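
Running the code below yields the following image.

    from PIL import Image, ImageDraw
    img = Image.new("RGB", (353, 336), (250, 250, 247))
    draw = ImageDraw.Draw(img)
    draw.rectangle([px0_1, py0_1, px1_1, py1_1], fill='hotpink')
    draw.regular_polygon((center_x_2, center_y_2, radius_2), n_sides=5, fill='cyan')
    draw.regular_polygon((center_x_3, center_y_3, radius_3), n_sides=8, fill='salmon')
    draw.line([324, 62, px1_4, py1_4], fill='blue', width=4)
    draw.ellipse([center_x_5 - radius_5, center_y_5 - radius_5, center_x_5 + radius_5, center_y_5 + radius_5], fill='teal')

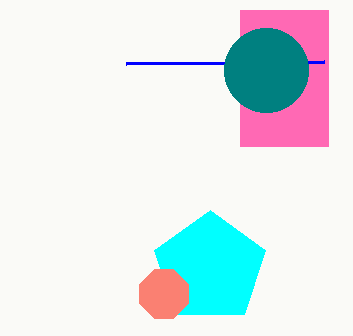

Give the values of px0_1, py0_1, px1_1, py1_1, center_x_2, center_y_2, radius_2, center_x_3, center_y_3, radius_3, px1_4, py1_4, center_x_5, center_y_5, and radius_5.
px0_1 = 240; py0_1 = 10; px1_1 = 328; py1_1 = 146; center_x_2 = 210; center_y_2 = 268; radius_2 = 58; center_x_3 = 164; center_y_3 = 294; radius_3 = 26; px1_4 = 126; py1_4 = 64; center_x_5 = 266; center_y_5 = 70; radius_5 = 42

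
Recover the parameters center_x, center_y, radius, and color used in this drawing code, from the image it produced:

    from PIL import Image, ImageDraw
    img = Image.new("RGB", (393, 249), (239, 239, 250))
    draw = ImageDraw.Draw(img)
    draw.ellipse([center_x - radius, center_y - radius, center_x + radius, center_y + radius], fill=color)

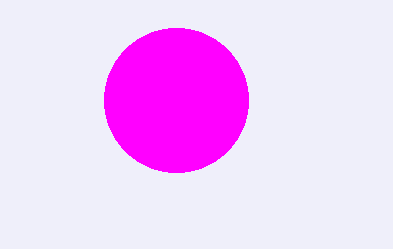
center_x = 176
center_y = 100
radius = 72
color = 'magenta'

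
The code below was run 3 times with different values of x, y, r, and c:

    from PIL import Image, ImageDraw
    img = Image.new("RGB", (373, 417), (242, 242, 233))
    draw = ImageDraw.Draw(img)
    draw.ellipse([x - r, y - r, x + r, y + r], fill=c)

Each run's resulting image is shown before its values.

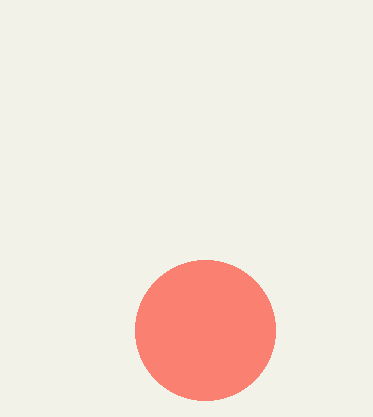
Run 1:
x = 205
y = 330
r = 70
c = 'salmon'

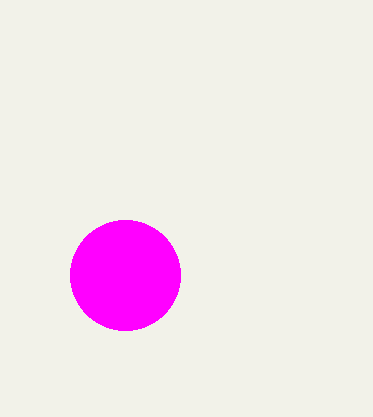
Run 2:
x = 125, y = 275, r = 55, c = 'magenta'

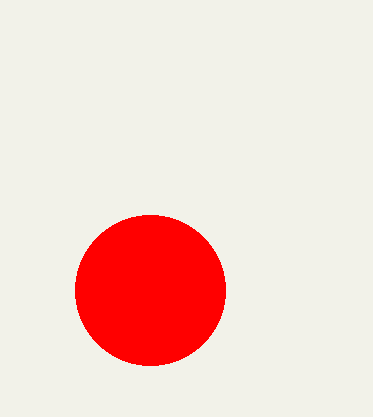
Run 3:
x = 150; y = 290; r = 75; c = 'red'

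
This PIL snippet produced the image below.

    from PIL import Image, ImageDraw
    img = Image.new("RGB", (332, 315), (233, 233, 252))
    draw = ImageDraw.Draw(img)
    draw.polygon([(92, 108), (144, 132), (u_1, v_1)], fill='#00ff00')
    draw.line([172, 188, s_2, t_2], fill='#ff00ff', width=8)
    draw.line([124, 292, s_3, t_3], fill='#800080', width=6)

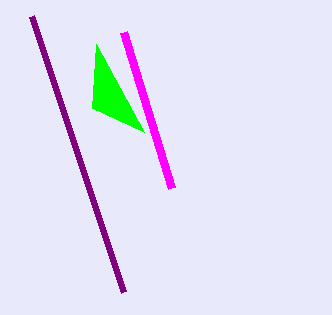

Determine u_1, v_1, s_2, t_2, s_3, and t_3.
u_1 = 96
v_1 = 44
s_2 = 124
t_2 = 32
s_3 = 32
t_3 = 16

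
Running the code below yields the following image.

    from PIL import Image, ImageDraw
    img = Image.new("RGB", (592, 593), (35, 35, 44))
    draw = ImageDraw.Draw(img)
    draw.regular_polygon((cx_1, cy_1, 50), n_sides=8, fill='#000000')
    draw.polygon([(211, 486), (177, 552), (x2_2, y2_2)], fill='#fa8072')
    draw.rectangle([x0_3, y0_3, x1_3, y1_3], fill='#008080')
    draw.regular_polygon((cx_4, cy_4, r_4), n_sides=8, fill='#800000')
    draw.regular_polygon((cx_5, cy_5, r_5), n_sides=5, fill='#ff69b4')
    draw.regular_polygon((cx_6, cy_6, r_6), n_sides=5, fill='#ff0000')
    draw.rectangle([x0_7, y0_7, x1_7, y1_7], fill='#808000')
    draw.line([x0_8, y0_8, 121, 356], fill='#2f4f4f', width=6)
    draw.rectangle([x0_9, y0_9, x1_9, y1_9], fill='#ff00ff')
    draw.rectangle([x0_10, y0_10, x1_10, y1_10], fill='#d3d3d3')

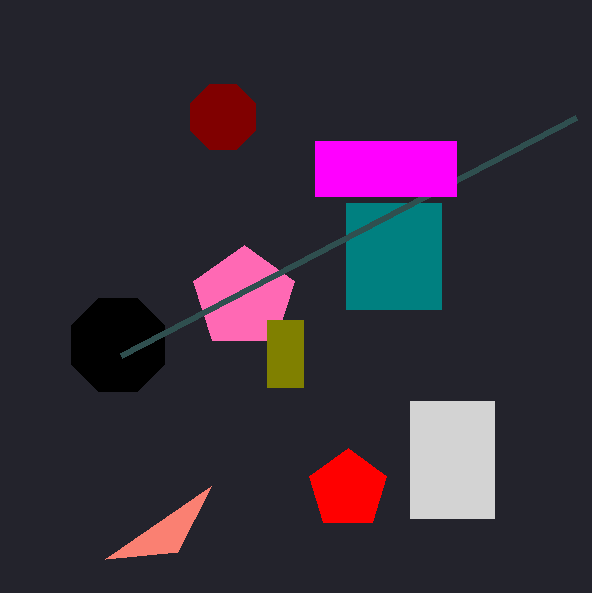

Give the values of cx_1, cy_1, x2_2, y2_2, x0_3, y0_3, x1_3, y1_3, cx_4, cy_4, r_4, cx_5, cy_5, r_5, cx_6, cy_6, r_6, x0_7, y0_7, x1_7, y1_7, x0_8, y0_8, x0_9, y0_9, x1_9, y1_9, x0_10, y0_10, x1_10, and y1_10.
cx_1 = 118; cy_1 = 345; x2_2 = 105; y2_2 = 559; x0_3 = 346; y0_3 = 203; x1_3 = 441; y1_3 = 309; cx_4 = 223; cy_4 = 117; r_4 = 35; cx_5 = 244; cy_5 = 298; r_5 = 53; cx_6 = 348; cy_6 = 489; r_6 = 41; x0_7 = 267; y0_7 = 320; x1_7 = 303; y1_7 = 387; x0_8 = 576; y0_8 = 118; x0_9 = 315; y0_9 = 141; x1_9 = 456; y1_9 = 196; x0_10 = 410; y0_10 = 401; x1_10 = 494; y1_10 = 518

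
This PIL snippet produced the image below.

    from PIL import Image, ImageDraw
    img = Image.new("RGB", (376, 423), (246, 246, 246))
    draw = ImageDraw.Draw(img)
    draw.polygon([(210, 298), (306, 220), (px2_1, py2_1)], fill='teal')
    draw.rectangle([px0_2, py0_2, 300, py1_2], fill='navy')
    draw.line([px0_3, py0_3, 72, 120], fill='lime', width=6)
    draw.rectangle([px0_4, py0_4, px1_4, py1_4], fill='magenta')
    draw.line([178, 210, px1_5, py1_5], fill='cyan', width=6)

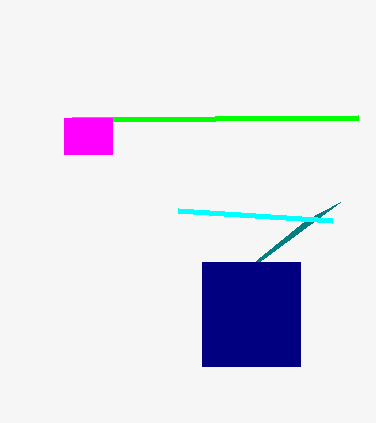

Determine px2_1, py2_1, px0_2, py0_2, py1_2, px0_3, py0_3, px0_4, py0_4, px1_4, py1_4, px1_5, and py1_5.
px2_1 = 340
py2_1 = 202
px0_2 = 202
py0_2 = 262
py1_2 = 366
px0_3 = 358
py0_3 = 118
px0_4 = 64
py0_4 = 118
px1_4 = 112
py1_4 = 154
px1_5 = 332
py1_5 = 220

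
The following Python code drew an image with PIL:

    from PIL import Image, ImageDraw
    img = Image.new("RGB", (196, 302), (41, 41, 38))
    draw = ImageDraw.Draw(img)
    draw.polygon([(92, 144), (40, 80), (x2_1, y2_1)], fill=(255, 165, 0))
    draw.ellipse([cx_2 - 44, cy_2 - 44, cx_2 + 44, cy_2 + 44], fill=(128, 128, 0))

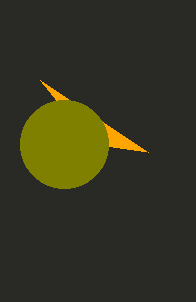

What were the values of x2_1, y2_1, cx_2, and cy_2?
x2_1 = 148; y2_1 = 152; cx_2 = 64; cy_2 = 144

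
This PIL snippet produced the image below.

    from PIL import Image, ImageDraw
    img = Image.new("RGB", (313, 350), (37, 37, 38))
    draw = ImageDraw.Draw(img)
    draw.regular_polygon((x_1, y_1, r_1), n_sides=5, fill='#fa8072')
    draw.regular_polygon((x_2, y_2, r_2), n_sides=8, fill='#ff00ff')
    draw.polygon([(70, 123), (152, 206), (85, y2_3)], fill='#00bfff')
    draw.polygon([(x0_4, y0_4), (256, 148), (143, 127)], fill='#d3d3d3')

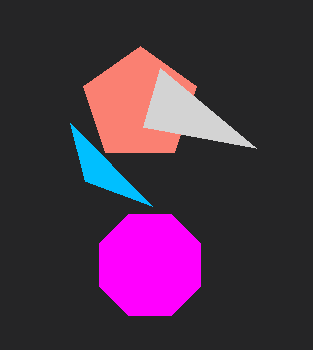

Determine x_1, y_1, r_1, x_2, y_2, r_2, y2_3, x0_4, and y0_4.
x_1 = 140, y_1 = 105, r_1 = 59, x_2 = 150, y_2 = 265, r_2 = 55, y2_3 = 181, x0_4 = 160, y0_4 = 68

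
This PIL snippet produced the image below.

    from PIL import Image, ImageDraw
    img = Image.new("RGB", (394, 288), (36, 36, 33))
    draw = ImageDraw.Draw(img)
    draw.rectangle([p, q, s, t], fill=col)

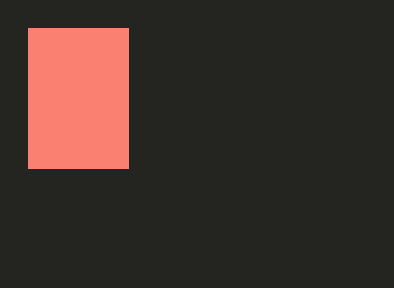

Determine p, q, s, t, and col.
p = 28
q = 28
s = 128
t = 168
col = 'salmon'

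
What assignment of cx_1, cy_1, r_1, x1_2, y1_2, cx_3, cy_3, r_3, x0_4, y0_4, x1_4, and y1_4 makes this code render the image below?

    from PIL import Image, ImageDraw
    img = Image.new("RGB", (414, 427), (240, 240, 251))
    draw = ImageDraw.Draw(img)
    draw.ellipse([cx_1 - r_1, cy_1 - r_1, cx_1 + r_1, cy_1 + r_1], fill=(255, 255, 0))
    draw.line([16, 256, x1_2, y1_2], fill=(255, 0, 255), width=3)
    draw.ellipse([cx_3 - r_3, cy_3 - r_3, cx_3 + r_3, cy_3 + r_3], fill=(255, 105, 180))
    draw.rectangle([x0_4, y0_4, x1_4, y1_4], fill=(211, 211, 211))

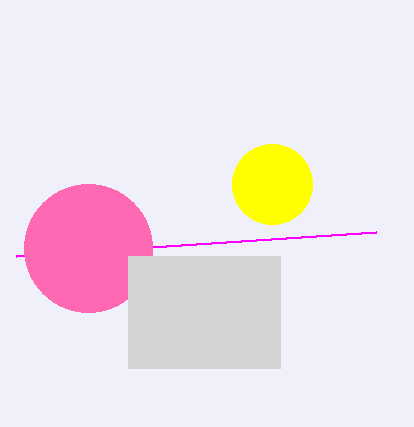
cx_1 = 272
cy_1 = 184
r_1 = 40
x1_2 = 376
y1_2 = 232
cx_3 = 88
cy_3 = 248
r_3 = 64
x0_4 = 128
y0_4 = 256
x1_4 = 280
y1_4 = 368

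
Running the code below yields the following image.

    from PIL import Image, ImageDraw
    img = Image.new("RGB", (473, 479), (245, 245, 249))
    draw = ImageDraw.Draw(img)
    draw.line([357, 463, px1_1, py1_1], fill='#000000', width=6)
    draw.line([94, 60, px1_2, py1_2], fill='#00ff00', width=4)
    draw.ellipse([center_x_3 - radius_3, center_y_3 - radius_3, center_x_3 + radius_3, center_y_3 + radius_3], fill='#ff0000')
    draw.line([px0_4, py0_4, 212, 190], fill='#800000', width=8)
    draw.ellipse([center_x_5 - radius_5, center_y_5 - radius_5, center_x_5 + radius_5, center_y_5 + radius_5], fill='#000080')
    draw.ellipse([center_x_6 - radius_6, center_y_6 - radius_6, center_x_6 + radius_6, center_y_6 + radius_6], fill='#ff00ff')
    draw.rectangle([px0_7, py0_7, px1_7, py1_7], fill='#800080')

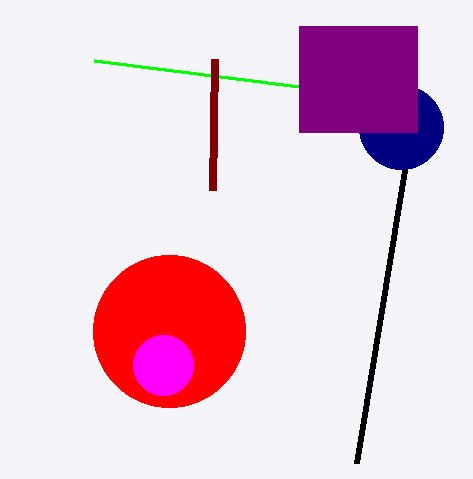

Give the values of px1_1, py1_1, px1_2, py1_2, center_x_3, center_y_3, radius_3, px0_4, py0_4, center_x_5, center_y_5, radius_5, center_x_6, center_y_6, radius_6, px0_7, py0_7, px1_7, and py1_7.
px1_1 = 405; py1_1 = 170; px1_2 = 299; py1_2 = 86; center_x_3 = 169; center_y_3 = 331; radius_3 = 76; px0_4 = 214; py0_4 = 59; center_x_5 = 401; center_y_5 = 127; radius_5 = 42; center_x_6 = 163; center_y_6 = 365; radius_6 = 30; px0_7 = 299; py0_7 = 26; px1_7 = 417; py1_7 = 132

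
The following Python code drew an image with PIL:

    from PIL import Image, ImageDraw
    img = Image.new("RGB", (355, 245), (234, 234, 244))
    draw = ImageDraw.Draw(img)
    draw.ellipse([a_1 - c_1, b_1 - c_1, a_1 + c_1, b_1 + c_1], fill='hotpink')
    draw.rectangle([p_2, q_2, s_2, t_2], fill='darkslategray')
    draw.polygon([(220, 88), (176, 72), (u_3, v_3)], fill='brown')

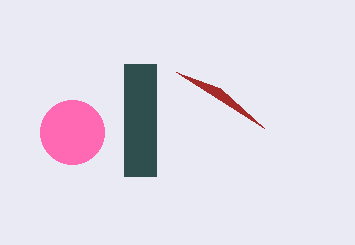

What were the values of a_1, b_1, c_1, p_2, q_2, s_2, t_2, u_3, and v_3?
a_1 = 72, b_1 = 132, c_1 = 32, p_2 = 124, q_2 = 64, s_2 = 156, t_2 = 176, u_3 = 264, v_3 = 128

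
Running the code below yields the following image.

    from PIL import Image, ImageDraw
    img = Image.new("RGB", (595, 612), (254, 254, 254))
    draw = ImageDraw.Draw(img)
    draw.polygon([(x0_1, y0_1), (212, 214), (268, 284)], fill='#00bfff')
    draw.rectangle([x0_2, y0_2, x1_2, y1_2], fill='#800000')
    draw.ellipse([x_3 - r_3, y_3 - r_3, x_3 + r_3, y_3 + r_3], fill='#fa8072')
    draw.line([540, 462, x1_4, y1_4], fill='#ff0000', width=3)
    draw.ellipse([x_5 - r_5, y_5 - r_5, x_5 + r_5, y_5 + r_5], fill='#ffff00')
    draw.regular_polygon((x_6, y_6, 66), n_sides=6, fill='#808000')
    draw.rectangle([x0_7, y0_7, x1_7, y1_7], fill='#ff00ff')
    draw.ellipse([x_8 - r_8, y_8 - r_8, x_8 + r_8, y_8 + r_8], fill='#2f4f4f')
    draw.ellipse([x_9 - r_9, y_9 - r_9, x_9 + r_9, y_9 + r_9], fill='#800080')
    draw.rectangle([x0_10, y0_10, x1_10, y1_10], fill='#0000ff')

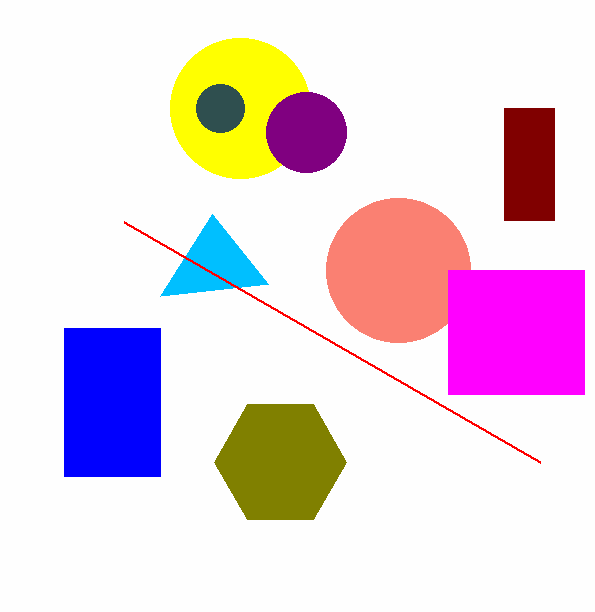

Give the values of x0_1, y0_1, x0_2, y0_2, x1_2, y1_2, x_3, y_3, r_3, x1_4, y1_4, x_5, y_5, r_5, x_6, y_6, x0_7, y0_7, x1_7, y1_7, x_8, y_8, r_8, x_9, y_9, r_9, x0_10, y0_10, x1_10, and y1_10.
x0_1 = 160
y0_1 = 296
x0_2 = 504
y0_2 = 108
x1_2 = 554
y1_2 = 220
x_3 = 398
y_3 = 270
r_3 = 72
x1_4 = 124
y1_4 = 222
x_5 = 240
y_5 = 108
r_5 = 70
x_6 = 280
y_6 = 462
x0_7 = 448
y0_7 = 270
x1_7 = 584
y1_7 = 394
x_8 = 220
y_8 = 108
r_8 = 24
x_9 = 306
y_9 = 132
r_9 = 40
x0_10 = 64
y0_10 = 328
x1_10 = 160
y1_10 = 476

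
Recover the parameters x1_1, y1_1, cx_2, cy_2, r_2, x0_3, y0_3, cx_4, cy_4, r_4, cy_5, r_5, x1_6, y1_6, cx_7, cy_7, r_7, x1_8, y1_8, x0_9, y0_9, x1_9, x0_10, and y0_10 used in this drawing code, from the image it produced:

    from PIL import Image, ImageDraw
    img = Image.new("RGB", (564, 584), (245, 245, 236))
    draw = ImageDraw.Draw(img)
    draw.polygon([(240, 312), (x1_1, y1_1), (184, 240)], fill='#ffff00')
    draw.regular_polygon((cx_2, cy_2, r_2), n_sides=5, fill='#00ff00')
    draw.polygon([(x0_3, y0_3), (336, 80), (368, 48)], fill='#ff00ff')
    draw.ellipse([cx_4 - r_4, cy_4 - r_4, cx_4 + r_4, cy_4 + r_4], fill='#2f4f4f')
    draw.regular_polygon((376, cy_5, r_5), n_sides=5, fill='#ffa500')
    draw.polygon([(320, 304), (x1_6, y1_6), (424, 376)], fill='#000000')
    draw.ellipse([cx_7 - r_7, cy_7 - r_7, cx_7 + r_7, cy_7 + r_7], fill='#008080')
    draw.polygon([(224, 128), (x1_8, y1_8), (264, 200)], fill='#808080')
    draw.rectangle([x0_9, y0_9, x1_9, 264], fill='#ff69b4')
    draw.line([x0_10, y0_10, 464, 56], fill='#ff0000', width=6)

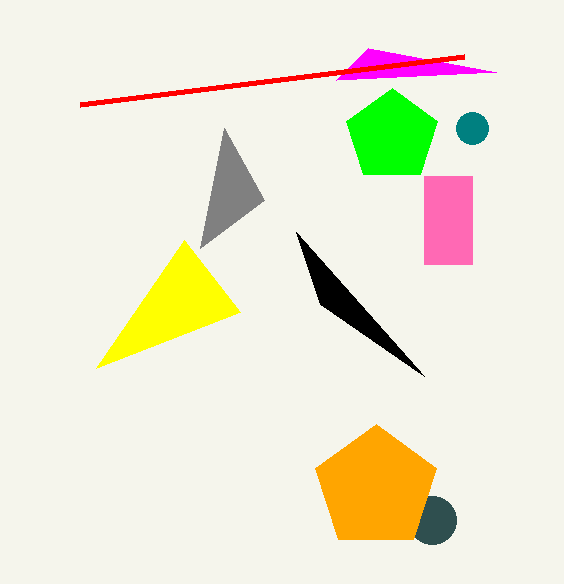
x1_1 = 96, y1_1 = 368, cx_2 = 392, cy_2 = 136, r_2 = 48, x0_3 = 496, y0_3 = 72, cx_4 = 432, cy_4 = 520, r_4 = 24, cy_5 = 488, r_5 = 64, x1_6 = 296, y1_6 = 232, cx_7 = 472, cy_7 = 128, r_7 = 16, x1_8 = 200, y1_8 = 248, x0_9 = 424, y0_9 = 176, x1_9 = 472, x0_10 = 80, y0_10 = 104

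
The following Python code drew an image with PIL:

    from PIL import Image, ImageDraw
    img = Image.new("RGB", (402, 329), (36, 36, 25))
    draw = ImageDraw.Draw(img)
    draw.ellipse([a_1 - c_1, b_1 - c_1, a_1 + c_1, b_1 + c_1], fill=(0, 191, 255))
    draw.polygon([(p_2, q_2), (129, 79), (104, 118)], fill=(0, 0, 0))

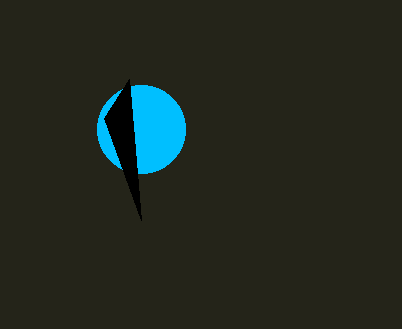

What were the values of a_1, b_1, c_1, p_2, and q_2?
a_1 = 141
b_1 = 129
c_1 = 44
p_2 = 141
q_2 = 220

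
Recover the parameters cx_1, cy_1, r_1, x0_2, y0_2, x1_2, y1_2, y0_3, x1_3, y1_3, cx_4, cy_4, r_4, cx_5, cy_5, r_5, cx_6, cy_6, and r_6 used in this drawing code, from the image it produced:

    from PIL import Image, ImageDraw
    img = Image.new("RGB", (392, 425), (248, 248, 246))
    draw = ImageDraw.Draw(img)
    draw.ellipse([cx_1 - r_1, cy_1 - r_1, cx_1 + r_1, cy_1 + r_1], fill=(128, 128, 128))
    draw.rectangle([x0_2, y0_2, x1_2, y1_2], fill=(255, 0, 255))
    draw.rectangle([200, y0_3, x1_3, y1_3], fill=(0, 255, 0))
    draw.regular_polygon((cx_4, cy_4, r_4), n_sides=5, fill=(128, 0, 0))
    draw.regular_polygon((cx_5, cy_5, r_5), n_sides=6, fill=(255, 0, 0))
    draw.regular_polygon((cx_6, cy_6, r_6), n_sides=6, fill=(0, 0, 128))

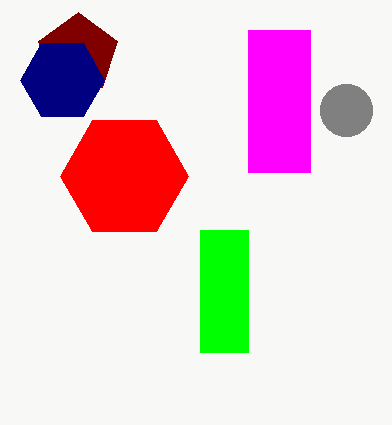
cx_1 = 346, cy_1 = 110, r_1 = 26, x0_2 = 248, y0_2 = 30, x1_2 = 310, y1_2 = 172, y0_3 = 230, x1_3 = 248, y1_3 = 352, cx_4 = 78, cy_4 = 54, r_4 = 42, cx_5 = 124, cy_5 = 176, r_5 = 64, cx_6 = 62, cy_6 = 80, r_6 = 42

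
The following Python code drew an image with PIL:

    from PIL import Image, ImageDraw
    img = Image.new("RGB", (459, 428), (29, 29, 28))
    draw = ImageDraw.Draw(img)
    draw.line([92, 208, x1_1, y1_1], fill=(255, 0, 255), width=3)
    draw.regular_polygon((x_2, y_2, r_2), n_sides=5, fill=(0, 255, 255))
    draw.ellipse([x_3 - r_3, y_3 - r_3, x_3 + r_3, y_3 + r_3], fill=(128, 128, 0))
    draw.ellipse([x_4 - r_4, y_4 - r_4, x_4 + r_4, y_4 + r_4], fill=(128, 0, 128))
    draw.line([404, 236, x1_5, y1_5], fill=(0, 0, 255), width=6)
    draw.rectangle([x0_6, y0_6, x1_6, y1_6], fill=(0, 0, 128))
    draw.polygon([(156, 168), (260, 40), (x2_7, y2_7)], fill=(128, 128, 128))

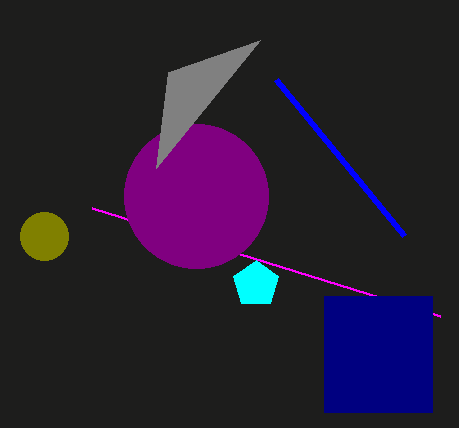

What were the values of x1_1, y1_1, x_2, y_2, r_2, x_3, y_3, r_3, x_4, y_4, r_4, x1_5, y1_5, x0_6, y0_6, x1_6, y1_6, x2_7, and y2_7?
x1_1 = 440, y1_1 = 316, x_2 = 256, y_2 = 284, r_2 = 24, x_3 = 44, y_3 = 236, r_3 = 24, x_4 = 196, y_4 = 196, r_4 = 72, x1_5 = 276, y1_5 = 80, x0_6 = 324, y0_6 = 296, x1_6 = 432, y1_6 = 412, x2_7 = 168, y2_7 = 72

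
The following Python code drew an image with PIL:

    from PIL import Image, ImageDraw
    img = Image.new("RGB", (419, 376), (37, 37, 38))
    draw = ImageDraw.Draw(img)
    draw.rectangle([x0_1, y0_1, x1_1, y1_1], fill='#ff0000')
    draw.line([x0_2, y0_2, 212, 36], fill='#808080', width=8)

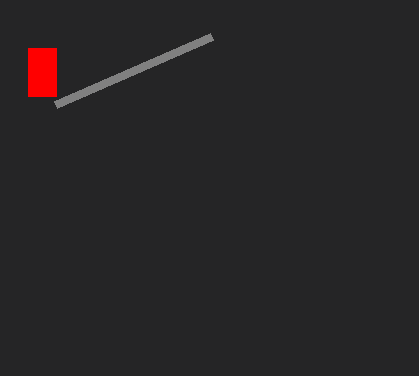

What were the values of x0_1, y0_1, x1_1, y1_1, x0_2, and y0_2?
x0_1 = 28, y0_1 = 48, x1_1 = 56, y1_1 = 96, x0_2 = 56, y0_2 = 104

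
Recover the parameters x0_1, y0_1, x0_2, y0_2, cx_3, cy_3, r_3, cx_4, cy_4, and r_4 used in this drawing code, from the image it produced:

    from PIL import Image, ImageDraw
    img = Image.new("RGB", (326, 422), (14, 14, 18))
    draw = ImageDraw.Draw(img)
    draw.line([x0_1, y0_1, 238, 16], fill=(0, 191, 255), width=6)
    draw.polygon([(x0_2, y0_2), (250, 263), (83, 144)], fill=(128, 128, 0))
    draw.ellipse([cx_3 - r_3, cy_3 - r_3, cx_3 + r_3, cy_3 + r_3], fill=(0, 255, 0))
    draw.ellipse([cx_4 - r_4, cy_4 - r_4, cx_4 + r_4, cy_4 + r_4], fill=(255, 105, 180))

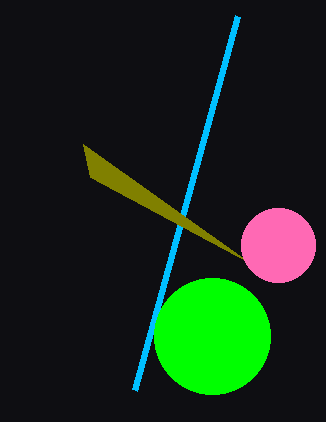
x0_1 = 135, y0_1 = 390, x0_2 = 90, y0_2 = 177, cx_3 = 212, cy_3 = 336, r_3 = 58, cx_4 = 278, cy_4 = 245, r_4 = 37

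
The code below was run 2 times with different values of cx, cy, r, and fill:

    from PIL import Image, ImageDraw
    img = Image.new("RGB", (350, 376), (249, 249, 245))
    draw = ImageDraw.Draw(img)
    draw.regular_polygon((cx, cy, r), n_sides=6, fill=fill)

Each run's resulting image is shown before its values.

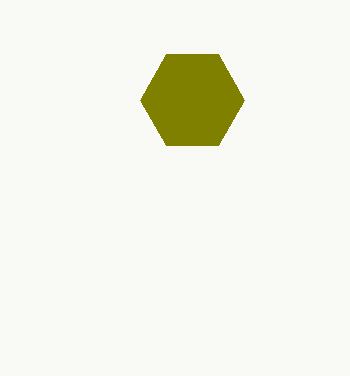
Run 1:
cx = 192
cy = 100
r = 52
fill = 'olive'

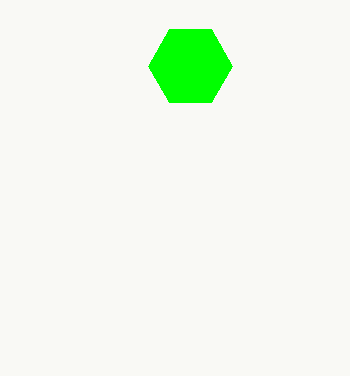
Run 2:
cx = 190; cy = 66; r = 42; fill = 'lime'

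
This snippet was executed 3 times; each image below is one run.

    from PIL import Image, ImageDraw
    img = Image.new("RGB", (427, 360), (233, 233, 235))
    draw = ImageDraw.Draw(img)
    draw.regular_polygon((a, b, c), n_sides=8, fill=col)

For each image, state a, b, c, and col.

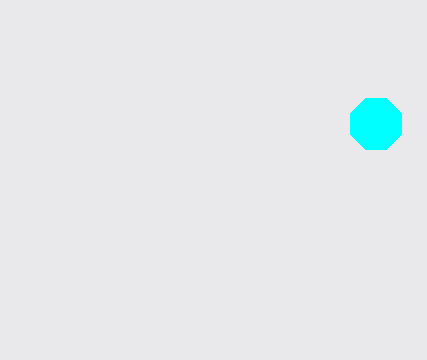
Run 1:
a = 376, b = 124, c = 28, col = 'cyan'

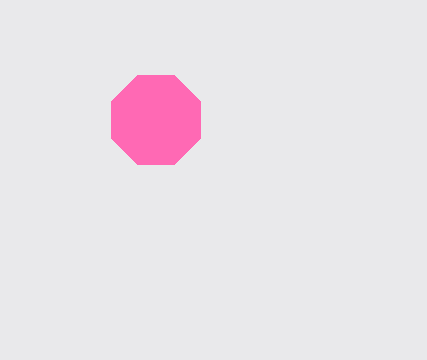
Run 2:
a = 156; b = 120; c = 48; col = 'hotpink'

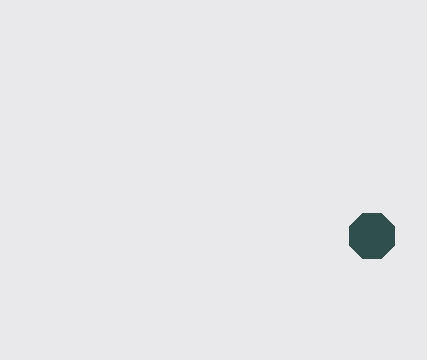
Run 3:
a = 372, b = 236, c = 24, col = 'darkslategray'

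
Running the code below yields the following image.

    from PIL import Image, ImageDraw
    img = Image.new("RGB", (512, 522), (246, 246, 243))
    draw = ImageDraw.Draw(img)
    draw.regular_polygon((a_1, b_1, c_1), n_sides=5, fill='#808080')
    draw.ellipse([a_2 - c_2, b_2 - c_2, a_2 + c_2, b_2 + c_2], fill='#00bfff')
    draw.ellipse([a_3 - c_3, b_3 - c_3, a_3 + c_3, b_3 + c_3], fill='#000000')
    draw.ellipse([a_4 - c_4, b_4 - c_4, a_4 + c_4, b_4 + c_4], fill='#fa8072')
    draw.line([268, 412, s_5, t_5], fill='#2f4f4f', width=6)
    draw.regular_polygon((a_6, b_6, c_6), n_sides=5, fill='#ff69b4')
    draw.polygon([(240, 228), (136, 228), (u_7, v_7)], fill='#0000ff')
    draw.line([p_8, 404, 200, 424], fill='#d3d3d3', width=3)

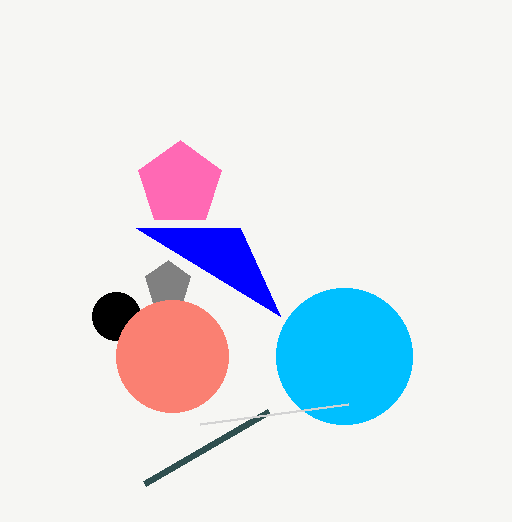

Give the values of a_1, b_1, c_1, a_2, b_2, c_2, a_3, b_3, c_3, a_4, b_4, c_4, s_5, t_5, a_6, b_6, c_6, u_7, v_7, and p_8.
a_1 = 168, b_1 = 284, c_1 = 24, a_2 = 344, b_2 = 356, c_2 = 68, a_3 = 116, b_3 = 316, c_3 = 24, a_4 = 172, b_4 = 356, c_4 = 56, s_5 = 144, t_5 = 484, a_6 = 180, b_6 = 184, c_6 = 44, u_7 = 280, v_7 = 316, p_8 = 348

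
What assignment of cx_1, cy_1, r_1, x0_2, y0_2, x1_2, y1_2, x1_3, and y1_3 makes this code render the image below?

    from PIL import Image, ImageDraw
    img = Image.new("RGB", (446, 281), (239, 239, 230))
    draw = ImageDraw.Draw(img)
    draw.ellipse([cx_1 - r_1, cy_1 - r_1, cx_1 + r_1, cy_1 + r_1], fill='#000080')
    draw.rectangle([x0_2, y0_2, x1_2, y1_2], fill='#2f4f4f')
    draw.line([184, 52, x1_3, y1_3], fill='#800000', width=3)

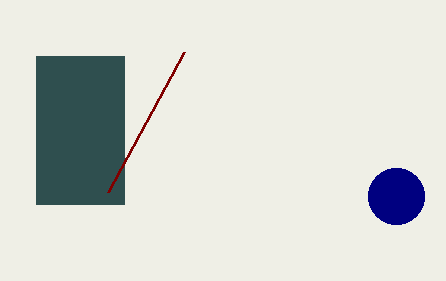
cx_1 = 396, cy_1 = 196, r_1 = 28, x0_2 = 36, y0_2 = 56, x1_2 = 124, y1_2 = 204, x1_3 = 108, y1_3 = 192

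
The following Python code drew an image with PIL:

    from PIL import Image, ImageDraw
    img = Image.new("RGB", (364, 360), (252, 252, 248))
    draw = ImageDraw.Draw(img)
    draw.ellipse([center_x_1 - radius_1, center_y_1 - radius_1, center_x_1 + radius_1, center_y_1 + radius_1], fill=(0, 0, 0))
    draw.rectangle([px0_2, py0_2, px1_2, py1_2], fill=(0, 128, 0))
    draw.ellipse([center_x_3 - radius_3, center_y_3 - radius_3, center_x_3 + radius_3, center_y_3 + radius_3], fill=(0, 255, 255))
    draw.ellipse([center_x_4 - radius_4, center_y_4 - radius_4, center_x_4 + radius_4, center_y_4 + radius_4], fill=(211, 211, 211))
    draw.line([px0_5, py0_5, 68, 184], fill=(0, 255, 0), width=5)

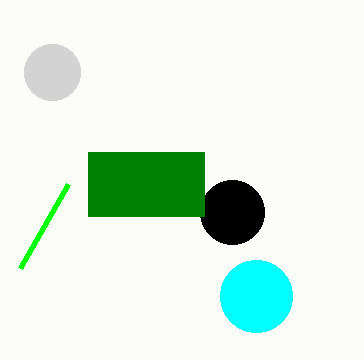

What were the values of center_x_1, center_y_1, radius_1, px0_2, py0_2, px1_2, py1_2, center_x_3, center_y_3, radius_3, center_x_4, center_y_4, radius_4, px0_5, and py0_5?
center_x_1 = 232, center_y_1 = 212, radius_1 = 32, px0_2 = 88, py0_2 = 152, px1_2 = 204, py1_2 = 216, center_x_3 = 256, center_y_3 = 296, radius_3 = 36, center_x_4 = 52, center_y_4 = 72, radius_4 = 28, px0_5 = 20, py0_5 = 268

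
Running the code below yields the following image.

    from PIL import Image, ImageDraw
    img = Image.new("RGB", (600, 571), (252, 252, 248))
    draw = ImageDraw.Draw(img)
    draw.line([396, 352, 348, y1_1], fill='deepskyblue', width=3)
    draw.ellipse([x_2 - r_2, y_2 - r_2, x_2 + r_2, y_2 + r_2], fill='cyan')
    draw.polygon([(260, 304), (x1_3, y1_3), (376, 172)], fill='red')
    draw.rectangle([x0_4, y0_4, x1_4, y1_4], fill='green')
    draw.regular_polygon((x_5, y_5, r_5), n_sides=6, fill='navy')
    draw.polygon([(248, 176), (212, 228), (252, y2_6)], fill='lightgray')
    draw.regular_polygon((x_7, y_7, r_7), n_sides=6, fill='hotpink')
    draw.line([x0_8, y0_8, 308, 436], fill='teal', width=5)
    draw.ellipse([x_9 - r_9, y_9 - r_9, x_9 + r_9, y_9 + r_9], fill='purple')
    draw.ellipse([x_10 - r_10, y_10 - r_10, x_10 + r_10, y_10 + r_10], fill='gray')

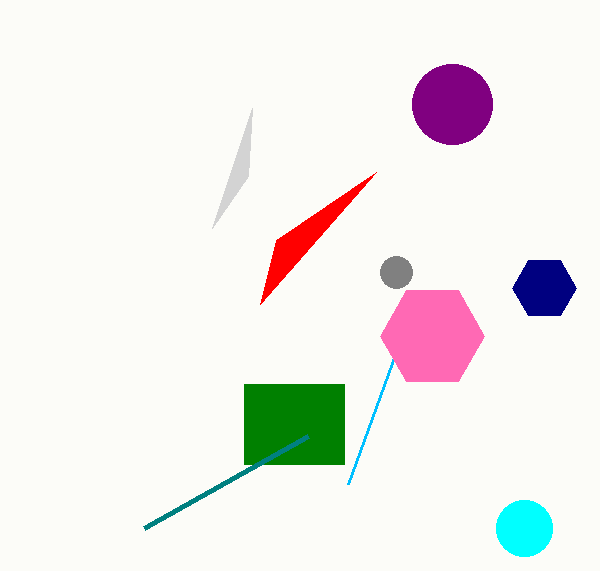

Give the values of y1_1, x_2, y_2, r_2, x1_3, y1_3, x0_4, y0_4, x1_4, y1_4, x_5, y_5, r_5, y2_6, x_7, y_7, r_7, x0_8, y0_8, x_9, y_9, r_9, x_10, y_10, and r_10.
y1_1 = 484, x_2 = 524, y_2 = 528, r_2 = 28, x1_3 = 276, y1_3 = 240, x0_4 = 244, y0_4 = 384, x1_4 = 344, y1_4 = 464, x_5 = 544, y_5 = 288, r_5 = 32, y2_6 = 108, x_7 = 432, y_7 = 336, r_7 = 52, x0_8 = 144, y0_8 = 528, x_9 = 452, y_9 = 104, r_9 = 40, x_10 = 396, y_10 = 272, r_10 = 16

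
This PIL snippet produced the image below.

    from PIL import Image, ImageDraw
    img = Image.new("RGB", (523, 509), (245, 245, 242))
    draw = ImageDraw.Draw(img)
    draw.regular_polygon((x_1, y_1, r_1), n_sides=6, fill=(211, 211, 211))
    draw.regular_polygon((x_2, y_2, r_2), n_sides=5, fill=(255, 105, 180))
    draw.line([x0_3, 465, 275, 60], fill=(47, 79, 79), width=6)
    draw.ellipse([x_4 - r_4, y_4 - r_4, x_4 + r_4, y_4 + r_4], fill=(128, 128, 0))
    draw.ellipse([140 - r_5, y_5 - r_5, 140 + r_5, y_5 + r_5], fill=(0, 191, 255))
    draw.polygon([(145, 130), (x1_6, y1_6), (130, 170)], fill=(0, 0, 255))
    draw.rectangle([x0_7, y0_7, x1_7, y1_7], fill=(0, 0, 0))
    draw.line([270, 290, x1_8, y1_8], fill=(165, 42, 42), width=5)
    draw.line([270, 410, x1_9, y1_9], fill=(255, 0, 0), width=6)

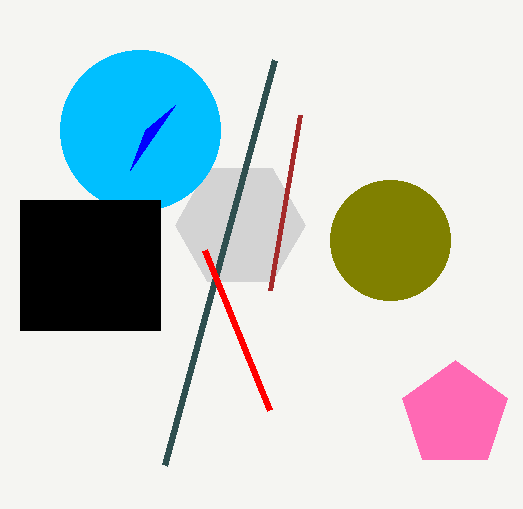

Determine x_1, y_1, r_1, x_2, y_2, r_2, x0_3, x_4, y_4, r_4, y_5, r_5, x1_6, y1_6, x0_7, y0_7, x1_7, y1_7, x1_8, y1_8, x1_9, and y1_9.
x_1 = 240; y_1 = 225; r_1 = 65; x_2 = 455; y_2 = 415; r_2 = 55; x0_3 = 165; x_4 = 390; y_4 = 240; r_4 = 60; y_5 = 130; r_5 = 80; x1_6 = 175; y1_6 = 105; x0_7 = 20; y0_7 = 200; x1_7 = 160; y1_7 = 330; x1_8 = 300; y1_8 = 115; x1_9 = 205; y1_9 = 250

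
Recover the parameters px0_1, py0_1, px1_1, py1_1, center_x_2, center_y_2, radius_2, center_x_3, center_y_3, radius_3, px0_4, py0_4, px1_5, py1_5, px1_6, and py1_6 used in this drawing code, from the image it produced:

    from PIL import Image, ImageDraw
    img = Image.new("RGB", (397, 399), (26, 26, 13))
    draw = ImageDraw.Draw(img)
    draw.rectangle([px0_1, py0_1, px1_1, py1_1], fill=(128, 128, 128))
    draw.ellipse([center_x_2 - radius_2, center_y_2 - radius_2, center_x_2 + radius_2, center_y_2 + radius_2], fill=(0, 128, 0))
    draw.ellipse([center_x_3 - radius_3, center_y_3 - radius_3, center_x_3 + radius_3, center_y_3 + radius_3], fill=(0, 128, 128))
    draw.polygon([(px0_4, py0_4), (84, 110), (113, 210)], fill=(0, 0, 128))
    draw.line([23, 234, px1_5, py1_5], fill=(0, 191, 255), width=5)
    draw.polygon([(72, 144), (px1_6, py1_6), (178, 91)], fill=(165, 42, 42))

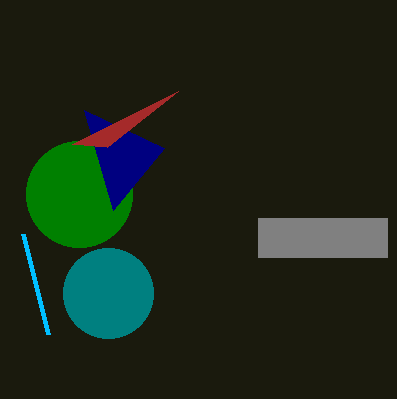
px0_1 = 258; py0_1 = 218; px1_1 = 387; py1_1 = 257; center_x_2 = 79; center_y_2 = 194; radius_2 = 53; center_x_3 = 108; center_y_3 = 293; radius_3 = 45; px0_4 = 164; py0_4 = 148; px1_5 = 48; py1_5 = 334; px1_6 = 107; py1_6 = 147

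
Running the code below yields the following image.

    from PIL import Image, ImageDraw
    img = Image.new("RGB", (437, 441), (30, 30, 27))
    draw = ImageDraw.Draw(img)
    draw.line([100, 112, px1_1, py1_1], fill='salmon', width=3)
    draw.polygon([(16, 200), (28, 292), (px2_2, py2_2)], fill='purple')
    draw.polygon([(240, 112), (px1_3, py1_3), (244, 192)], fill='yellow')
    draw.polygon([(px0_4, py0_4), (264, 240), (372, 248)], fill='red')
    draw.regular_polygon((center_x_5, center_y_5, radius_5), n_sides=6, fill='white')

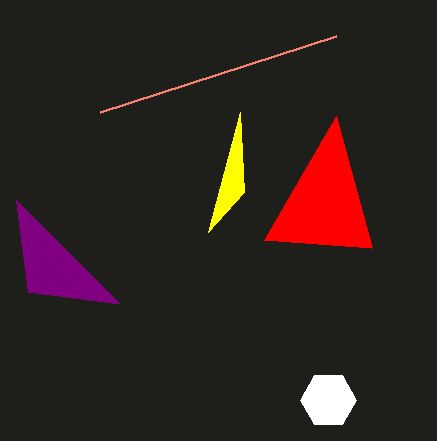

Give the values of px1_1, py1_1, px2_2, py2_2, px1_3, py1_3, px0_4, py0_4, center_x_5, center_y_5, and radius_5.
px1_1 = 336, py1_1 = 36, px2_2 = 120, py2_2 = 304, px1_3 = 208, py1_3 = 232, px0_4 = 336, py0_4 = 116, center_x_5 = 328, center_y_5 = 400, radius_5 = 28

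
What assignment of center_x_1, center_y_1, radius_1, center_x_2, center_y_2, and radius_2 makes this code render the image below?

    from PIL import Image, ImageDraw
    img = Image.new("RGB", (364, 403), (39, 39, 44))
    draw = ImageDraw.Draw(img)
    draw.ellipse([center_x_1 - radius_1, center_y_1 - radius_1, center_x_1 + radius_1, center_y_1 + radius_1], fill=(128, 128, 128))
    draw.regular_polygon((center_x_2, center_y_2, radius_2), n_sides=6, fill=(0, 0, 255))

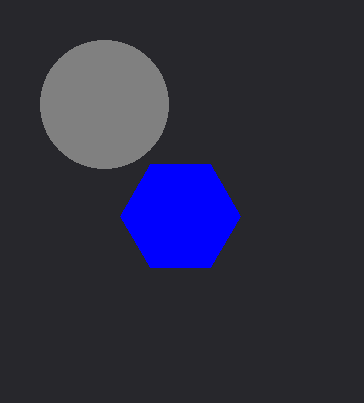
center_x_1 = 104, center_y_1 = 104, radius_1 = 64, center_x_2 = 180, center_y_2 = 216, radius_2 = 60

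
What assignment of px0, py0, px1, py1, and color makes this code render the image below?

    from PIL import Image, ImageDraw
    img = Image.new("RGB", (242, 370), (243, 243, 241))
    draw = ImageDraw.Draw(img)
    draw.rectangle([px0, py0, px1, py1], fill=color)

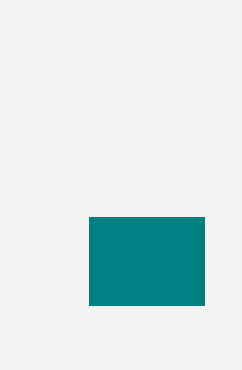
px0 = 89
py0 = 217
px1 = 204
py1 = 305
color = 'teal'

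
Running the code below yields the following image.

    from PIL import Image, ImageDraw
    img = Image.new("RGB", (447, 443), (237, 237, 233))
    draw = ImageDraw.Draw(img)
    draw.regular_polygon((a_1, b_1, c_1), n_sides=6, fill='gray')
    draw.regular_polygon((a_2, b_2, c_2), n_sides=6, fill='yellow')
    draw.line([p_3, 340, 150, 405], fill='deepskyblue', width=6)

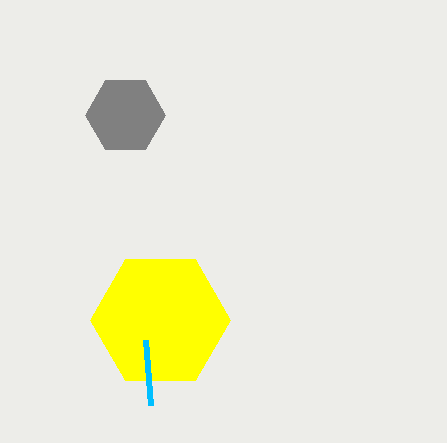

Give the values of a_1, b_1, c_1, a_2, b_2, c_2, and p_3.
a_1 = 125; b_1 = 115; c_1 = 40; a_2 = 160; b_2 = 320; c_2 = 70; p_3 = 145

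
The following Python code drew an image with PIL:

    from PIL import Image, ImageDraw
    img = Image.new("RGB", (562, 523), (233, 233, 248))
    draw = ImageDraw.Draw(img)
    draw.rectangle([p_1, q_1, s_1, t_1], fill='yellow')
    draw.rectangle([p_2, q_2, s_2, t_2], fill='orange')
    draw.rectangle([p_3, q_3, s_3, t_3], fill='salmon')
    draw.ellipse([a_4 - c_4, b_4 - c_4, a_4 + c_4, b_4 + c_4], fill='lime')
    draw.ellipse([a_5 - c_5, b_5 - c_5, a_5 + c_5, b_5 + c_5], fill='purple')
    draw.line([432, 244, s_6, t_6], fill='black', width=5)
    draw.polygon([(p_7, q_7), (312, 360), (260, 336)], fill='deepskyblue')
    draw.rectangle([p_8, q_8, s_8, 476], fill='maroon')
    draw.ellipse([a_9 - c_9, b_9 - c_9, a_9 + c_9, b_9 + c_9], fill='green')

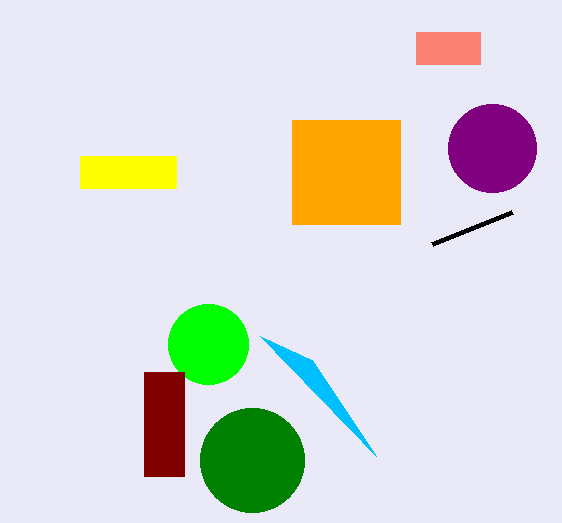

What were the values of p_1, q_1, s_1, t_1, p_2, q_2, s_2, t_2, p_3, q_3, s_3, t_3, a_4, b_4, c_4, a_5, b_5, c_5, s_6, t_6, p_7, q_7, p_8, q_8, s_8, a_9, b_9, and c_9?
p_1 = 80
q_1 = 156
s_1 = 176
t_1 = 188
p_2 = 292
q_2 = 120
s_2 = 400
t_2 = 224
p_3 = 416
q_3 = 32
s_3 = 480
t_3 = 64
a_4 = 208
b_4 = 344
c_4 = 40
a_5 = 492
b_5 = 148
c_5 = 44
s_6 = 512
t_6 = 212
p_7 = 376
q_7 = 456
p_8 = 144
q_8 = 372
s_8 = 184
a_9 = 252
b_9 = 460
c_9 = 52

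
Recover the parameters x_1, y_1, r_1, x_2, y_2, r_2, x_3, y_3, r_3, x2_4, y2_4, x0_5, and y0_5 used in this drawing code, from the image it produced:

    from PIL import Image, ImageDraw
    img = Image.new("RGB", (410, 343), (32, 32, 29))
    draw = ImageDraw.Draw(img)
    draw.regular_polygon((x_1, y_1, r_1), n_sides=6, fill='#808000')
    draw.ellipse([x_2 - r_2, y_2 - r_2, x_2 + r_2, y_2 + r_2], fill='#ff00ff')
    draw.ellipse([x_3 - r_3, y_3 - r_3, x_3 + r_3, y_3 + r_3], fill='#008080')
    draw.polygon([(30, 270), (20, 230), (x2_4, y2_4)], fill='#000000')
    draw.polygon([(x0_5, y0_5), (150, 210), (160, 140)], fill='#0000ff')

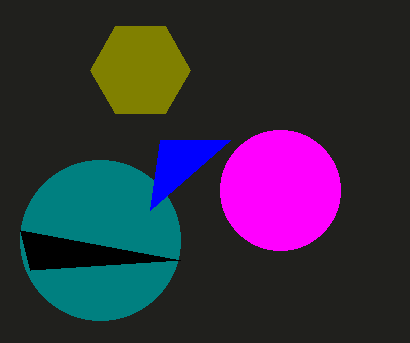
x_1 = 140
y_1 = 70
r_1 = 50
x_2 = 280
y_2 = 190
r_2 = 60
x_3 = 100
y_3 = 240
r_3 = 80
x2_4 = 180
y2_4 = 260
x0_5 = 230
y0_5 = 140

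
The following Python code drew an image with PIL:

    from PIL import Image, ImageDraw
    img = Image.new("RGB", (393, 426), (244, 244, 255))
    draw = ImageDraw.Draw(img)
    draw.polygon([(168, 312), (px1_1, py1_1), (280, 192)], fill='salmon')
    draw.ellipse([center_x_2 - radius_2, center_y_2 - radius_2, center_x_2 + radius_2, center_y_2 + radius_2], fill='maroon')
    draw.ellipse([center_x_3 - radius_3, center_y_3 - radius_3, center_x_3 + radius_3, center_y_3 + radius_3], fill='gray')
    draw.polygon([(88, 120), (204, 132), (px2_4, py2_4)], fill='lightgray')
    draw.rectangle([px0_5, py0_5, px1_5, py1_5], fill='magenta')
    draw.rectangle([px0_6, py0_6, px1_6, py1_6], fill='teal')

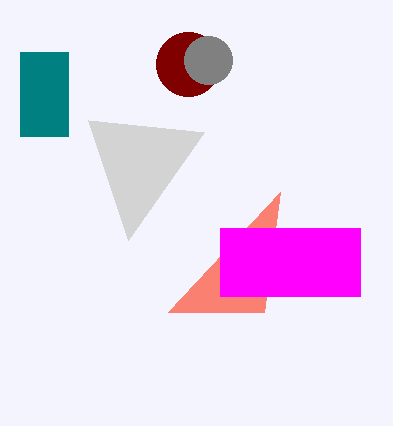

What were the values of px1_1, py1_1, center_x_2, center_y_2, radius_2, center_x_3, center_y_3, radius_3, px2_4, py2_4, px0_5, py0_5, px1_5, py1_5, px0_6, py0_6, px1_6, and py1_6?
px1_1 = 264; py1_1 = 312; center_x_2 = 188; center_y_2 = 64; radius_2 = 32; center_x_3 = 208; center_y_3 = 60; radius_3 = 24; px2_4 = 128; py2_4 = 240; px0_5 = 220; py0_5 = 228; px1_5 = 360; py1_5 = 296; px0_6 = 20; py0_6 = 52; px1_6 = 68; py1_6 = 136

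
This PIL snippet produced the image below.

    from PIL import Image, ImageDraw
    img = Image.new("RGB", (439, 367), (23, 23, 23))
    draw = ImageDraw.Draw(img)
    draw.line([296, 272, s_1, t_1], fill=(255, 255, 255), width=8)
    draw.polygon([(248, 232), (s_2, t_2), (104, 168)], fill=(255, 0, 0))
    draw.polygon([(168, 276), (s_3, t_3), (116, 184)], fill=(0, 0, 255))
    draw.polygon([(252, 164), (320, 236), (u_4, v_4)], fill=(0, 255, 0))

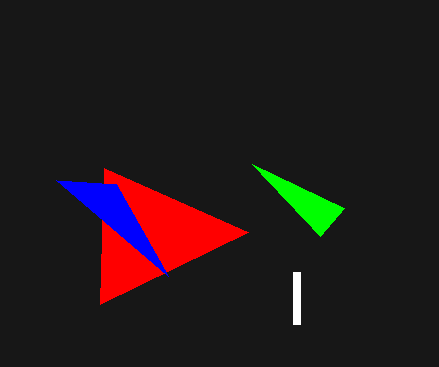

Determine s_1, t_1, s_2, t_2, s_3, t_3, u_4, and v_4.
s_1 = 296; t_1 = 324; s_2 = 100; t_2 = 304; s_3 = 56; t_3 = 180; u_4 = 344; v_4 = 208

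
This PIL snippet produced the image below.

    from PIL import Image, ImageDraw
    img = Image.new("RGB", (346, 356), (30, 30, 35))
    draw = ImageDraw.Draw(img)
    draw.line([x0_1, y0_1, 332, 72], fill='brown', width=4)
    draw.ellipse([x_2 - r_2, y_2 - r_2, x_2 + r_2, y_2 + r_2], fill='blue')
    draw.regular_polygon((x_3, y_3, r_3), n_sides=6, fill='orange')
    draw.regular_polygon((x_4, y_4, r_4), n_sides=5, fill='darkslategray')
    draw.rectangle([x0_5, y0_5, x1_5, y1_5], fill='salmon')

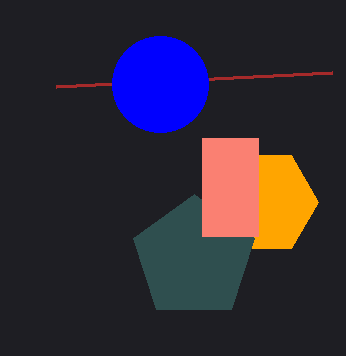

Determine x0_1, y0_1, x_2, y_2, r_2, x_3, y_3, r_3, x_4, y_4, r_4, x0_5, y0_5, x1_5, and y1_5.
x0_1 = 56, y0_1 = 86, x_2 = 160, y_2 = 84, r_2 = 48, x_3 = 264, y_3 = 202, r_3 = 54, x_4 = 194, y_4 = 258, r_4 = 64, x0_5 = 202, y0_5 = 138, x1_5 = 258, y1_5 = 236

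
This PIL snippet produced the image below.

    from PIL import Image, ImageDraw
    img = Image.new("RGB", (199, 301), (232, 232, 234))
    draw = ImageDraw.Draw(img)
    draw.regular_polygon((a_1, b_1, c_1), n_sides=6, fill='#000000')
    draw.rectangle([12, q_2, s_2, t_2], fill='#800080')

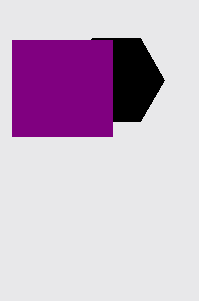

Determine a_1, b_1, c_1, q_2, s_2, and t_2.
a_1 = 116, b_1 = 80, c_1 = 48, q_2 = 40, s_2 = 112, t_2 = 136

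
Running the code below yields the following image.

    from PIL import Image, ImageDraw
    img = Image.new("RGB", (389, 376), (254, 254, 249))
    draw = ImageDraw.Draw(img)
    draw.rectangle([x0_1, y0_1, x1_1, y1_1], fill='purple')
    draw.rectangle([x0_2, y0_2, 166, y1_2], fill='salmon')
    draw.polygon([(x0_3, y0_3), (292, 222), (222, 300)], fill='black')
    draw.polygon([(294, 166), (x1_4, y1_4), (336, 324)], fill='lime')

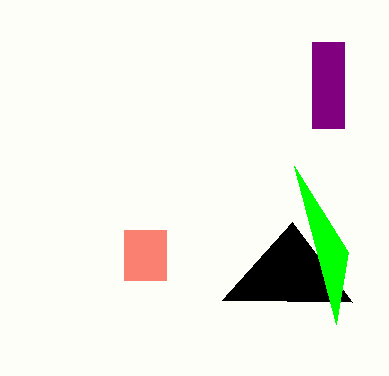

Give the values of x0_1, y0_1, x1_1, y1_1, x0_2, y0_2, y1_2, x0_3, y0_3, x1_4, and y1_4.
x0_1 = 312
y0_1 = 42
x1_1 = 344
y1_1 = 128
x0_2 = 124
y0_2 = 230
y1_2 = 280
x0_3 = 352
y0_3 = 302
x1_4 = 348
y1_4 = 252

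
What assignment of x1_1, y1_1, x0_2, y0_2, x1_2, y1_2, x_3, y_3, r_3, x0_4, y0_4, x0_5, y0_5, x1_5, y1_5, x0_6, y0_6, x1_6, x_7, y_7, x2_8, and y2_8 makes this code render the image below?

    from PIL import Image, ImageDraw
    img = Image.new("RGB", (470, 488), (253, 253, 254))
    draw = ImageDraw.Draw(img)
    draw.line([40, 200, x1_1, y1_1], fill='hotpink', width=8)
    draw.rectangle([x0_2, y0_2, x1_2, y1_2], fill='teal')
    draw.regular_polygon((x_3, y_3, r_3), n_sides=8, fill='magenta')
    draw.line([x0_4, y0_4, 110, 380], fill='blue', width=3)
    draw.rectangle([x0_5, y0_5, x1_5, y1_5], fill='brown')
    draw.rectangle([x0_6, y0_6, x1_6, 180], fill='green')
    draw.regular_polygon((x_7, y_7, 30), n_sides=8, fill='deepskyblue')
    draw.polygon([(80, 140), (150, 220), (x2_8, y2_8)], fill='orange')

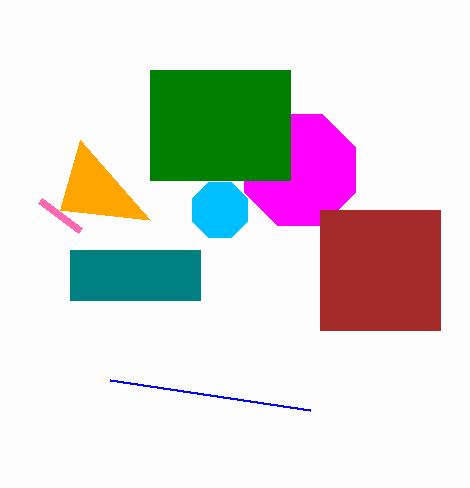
x1_1 = 80, y1_1 = 230, x0_2 = 70, y0_2 = 250, x1_2 = 200, y1_2 = 300, x_3 = 300, y_3 = 170, r_3 = 60, x0_4 = 310, y0_4 = 410, x0_5 = 320, y0_5 = 210, x1_5 = 440, y1_5 = 330, x0_6 = 150, y0_6 = 70, x1_6 = 290, x_7 = 220, y_7 = 210, x2_8 = 60, y2_8 = 210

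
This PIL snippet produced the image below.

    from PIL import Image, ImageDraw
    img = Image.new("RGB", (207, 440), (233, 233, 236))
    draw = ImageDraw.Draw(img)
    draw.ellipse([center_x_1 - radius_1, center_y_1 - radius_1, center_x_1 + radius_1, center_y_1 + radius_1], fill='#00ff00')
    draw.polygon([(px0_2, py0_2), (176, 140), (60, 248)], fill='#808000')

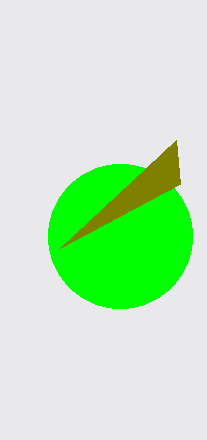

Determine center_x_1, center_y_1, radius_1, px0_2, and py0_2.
center_x_1 = 120
center_y_1 = 236
radius_1 = 72
px0_2 = 180
py0_2 = 184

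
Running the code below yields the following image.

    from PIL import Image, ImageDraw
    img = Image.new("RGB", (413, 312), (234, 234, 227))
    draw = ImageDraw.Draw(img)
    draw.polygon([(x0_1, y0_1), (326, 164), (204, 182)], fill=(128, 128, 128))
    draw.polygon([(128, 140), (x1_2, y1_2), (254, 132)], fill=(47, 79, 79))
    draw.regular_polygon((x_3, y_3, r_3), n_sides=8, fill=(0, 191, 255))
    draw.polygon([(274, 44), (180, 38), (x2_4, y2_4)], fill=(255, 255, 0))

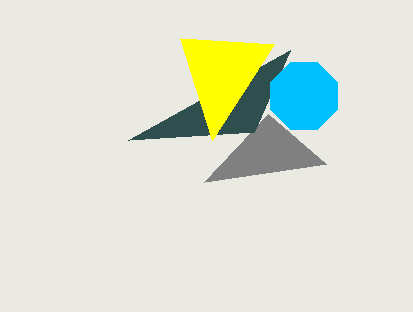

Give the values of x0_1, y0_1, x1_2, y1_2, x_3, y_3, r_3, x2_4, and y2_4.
x0_1 = 268
y0_1 = 114
x1_2 = 290
y1_2 = 50
x_3 = 304
y_3 = 96
r_3 = 36
x2_4 = 212
y2_4 = 140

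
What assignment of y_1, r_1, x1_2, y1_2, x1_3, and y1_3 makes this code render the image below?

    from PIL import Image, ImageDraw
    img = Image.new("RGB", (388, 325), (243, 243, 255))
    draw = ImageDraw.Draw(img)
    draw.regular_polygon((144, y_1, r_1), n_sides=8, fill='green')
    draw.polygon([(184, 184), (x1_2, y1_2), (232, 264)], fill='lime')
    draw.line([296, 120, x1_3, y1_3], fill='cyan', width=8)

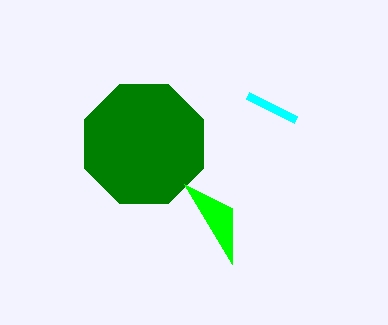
y_1 = 144
r_1 = 64
x1_2 = 232
y1_2 = 208
x1_3 = 248
y1_3 = 96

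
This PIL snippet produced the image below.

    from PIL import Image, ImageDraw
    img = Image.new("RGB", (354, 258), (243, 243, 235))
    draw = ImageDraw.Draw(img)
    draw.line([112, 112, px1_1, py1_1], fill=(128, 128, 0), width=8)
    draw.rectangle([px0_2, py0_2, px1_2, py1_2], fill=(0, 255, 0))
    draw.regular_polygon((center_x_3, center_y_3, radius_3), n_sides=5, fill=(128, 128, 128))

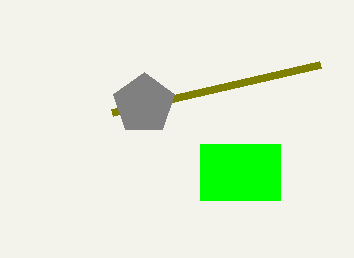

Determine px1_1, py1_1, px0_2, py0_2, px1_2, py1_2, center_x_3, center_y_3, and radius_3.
px1_1 = 320; py1_1 = 64; px0_2 = 200; py0_2 = 144; px1_2 = 280; py1_2 = 200; center_x_3 = 144; center_y_3 = 104; radius_3 = 32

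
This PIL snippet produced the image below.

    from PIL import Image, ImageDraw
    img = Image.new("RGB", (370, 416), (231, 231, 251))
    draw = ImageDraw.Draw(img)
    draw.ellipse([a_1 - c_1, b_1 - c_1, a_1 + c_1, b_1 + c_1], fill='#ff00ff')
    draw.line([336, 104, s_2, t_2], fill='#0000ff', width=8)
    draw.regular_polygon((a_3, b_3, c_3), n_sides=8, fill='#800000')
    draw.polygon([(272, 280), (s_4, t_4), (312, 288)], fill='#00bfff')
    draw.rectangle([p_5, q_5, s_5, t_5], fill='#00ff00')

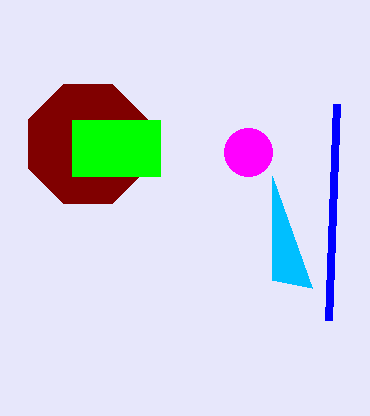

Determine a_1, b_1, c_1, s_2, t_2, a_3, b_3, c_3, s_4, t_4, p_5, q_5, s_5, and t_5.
a_1 = 248; b_1 = 152; c_1 = 24; s_2 = 328; t_2 = 320; a_3 = 88; b_3 = 144; c_3 = 64; s_4 = 272; t_4 = 176; p_5 = 72; q_5 = 120; s_5 = 160; t_5 = 176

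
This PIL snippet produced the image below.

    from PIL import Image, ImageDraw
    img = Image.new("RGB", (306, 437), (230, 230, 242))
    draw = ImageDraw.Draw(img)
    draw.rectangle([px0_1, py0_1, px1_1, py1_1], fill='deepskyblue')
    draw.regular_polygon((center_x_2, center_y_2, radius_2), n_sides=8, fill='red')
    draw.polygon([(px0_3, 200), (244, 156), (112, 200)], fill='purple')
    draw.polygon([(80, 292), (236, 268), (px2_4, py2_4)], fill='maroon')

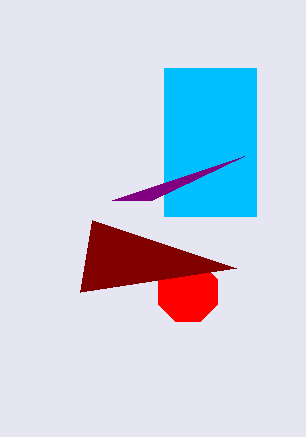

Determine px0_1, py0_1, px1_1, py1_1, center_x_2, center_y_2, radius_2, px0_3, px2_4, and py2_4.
px0_1 = 164; py0_1 = 68; px1_1 = 256; py1_1 = 216; center_x_2 = 188; center_y_2 = 292; radius_2 = 32; px0_3 = 152; px2_4 = 92; py2_4 = 220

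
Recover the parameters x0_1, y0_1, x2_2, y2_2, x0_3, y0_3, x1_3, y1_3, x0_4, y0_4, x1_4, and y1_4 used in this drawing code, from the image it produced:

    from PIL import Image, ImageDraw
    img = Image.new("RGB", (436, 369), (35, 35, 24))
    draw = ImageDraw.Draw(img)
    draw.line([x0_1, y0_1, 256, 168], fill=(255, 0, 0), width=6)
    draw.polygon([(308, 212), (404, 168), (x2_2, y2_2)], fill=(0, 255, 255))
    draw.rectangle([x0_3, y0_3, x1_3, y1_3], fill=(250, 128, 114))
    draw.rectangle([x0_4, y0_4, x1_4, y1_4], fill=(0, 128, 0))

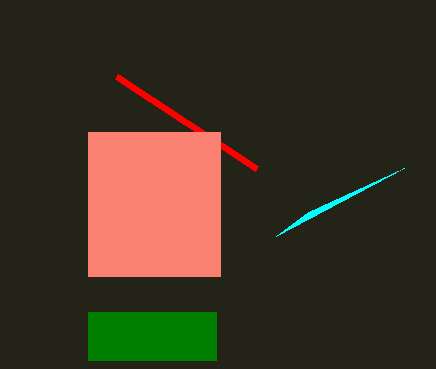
x0_1 = 116
y0_1 = 76
x2_2 = 276
y2_2 = 236
x0_3 = 88
y0_3 = 132
x1_3 = 220
y1_3 = 276
x0_4 = 88
y0_4 = 312
x1_4 = 216
y1_4 = 360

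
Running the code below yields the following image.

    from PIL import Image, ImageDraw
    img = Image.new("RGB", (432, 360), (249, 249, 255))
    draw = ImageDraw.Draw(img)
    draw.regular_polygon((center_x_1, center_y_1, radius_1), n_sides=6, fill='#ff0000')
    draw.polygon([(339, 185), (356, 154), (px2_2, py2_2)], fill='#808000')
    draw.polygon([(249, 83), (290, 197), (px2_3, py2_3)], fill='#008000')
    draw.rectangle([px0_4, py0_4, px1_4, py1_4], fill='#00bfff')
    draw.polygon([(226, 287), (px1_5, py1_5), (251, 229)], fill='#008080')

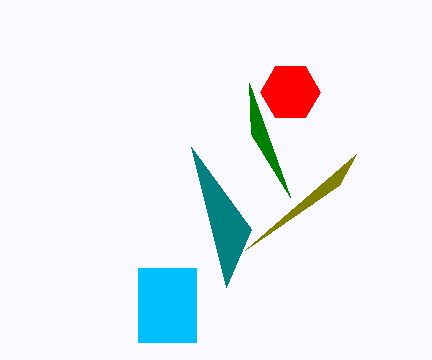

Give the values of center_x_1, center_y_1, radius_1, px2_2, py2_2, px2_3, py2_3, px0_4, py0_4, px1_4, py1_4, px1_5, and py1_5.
center_x_1 = 290
center_y_1 = 92
radius_1 = 30
px2_2 = 245
py2_2 = 250
px2_3 = 251
py2_3 = 134
px0_4 = 138
py0_4 = 268
px1_4 = 196
py1_4 = 342
px1_5 = 191
py1_5 = 147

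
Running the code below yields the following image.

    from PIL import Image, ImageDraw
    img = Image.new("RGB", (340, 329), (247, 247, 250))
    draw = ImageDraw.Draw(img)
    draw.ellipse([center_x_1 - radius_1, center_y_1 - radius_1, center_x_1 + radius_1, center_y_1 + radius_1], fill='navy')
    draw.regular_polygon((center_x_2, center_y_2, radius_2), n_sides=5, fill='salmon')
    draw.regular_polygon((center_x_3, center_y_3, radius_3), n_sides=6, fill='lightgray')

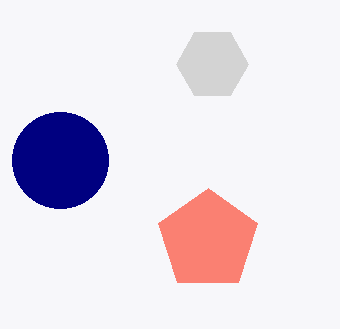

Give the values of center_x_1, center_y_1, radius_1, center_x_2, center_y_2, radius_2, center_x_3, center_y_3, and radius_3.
center_x_1 = 60; center_y_1 = 160; radius_1 = 48; center_x_2 = 208; center_y_2 = 240; radius_2 = 52; center_x_3 = 212; center_y_3 = 64; radius_3 = 36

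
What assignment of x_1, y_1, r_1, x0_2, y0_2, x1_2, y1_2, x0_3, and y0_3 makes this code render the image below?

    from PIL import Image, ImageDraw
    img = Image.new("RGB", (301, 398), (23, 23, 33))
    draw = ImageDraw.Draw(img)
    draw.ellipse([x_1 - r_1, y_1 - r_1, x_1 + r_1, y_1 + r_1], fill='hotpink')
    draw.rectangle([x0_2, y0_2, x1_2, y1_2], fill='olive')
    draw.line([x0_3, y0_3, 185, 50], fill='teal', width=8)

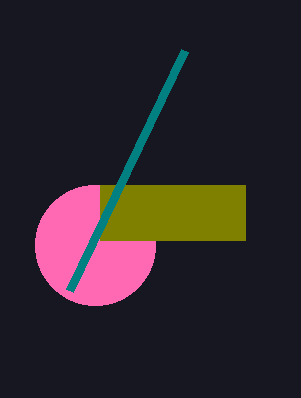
x_1 = 95
y_1 = 245
r_1 = 60
x0_2 = 100
y0_2 = 185
x1_2 = 245
y1_2 = 240
x0_3 = 70
y0_3 = 290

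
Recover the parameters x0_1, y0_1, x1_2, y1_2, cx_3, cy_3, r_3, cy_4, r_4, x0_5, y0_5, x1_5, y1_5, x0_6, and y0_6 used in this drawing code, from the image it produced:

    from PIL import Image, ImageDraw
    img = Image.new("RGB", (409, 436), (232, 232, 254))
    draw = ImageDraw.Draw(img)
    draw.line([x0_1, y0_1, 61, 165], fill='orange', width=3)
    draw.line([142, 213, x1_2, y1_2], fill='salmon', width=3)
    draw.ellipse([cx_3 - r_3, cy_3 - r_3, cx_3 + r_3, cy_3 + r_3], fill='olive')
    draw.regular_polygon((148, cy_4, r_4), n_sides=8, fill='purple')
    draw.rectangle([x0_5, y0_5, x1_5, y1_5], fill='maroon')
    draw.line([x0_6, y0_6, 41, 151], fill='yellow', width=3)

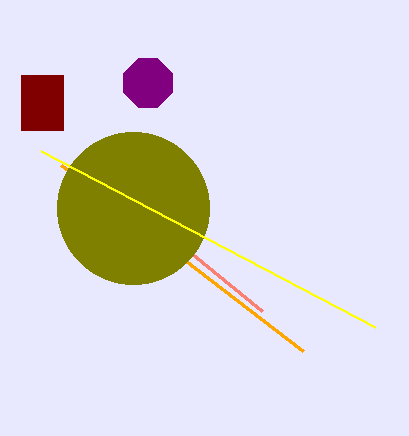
x0_1 = 303
y0_1 = 351
x1_2 = 262
y1_2 = 311
cx_3 = 133
cy_3 = 208
r_3 = 76
cy_4 = 83
r_4 = 26
x0_5 = 21
y0_5 = 75
x1_5 = 63
y1_5 = 130
x0_6 = 375
y0_6 = 327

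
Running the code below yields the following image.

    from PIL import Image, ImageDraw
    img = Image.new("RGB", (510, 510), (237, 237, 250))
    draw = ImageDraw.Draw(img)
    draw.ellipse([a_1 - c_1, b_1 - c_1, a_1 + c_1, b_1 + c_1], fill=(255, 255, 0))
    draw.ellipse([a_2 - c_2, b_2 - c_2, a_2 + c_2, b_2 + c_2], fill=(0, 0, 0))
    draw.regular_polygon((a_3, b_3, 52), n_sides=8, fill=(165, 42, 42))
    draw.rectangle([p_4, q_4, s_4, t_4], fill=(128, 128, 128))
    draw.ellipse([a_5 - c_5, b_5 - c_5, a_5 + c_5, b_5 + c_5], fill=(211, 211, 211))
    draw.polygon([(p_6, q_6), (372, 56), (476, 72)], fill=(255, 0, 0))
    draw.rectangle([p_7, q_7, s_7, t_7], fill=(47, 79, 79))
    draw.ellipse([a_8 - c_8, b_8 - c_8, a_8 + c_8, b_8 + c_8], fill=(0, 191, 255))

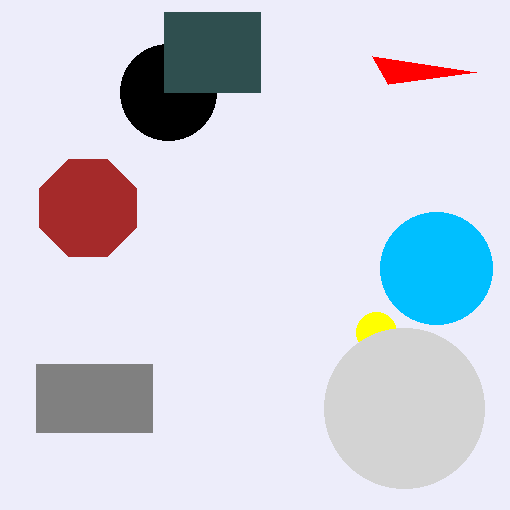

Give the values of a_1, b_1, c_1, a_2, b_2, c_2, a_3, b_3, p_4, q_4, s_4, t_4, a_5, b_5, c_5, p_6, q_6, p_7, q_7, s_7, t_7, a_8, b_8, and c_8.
a_1 = 376
b_1 = 332
c_1 = 20
a_2 = 168
b_2 = 92
c_2 = 48
a_3 = 88
b_3 = 208
p_4 = 36
q_4 = 364
s_4 = 152
t_4 = 432
a_5 = 404
b_5 = 408
c_5 = 80
p_6 = 388
q_6 = 84
p_7 = 164
q_7 = 12
s_7 = 260
t_7 = 92
a_8 = 436
b_8 = 268
c_8 = 56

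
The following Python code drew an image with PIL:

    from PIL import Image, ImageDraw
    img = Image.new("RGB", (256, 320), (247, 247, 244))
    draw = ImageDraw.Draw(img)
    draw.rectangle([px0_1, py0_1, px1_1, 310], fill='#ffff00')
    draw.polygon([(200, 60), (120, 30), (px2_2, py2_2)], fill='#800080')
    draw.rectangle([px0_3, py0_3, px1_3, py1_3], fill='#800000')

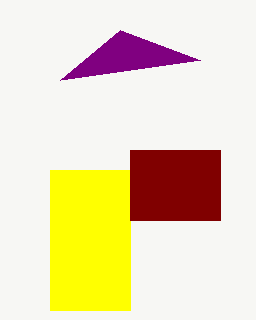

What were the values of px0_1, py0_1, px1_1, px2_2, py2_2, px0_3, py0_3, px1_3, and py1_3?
px0_1 = 50, py0_1 = 170, px1_1 = 130, px2_2 = 60, py2_2 = 80, px0_3 = 130, py0_3 = 150, px1_3 = 220, py1_3 = 220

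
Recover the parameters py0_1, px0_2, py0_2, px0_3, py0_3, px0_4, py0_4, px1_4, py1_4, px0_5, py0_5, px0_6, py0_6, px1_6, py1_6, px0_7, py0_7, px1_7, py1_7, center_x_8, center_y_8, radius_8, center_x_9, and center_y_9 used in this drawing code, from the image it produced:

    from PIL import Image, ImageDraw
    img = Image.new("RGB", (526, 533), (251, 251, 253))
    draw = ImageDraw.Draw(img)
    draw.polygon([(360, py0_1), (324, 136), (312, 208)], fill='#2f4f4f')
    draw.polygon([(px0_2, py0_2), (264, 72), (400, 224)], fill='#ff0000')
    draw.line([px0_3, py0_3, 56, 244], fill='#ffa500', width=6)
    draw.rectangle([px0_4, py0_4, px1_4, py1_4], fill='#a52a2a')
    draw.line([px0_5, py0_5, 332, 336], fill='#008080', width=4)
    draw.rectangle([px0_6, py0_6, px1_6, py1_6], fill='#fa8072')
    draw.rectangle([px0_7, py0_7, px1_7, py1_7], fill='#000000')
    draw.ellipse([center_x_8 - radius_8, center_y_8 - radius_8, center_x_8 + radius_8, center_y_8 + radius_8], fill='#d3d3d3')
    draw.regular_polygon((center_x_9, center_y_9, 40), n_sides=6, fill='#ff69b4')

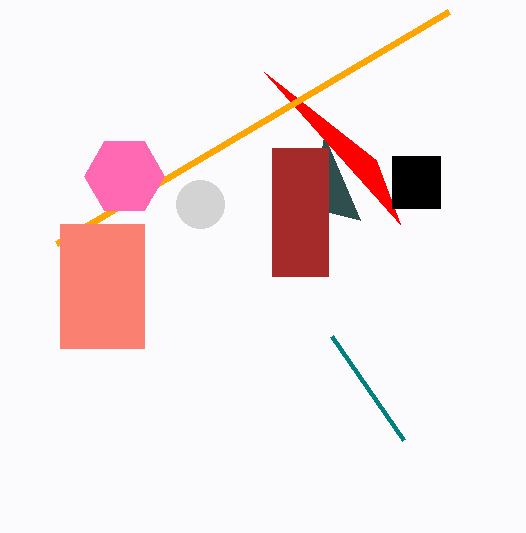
py0_1 = 220
px0_2 = 376
py0_2 = 160
px0_3 = 448
py0_3 = 12
px0_4 = 272
py0_4 = 148
px1_4 = 328
py1_4 = 276
px0_5 = 404
py0_5 = 440
px0_6 = 60
py0_6 = 224
px1_6 = 144
py1_6 = 348
px0_7 = 392
py0_7 = 156
px1_7 = 440
py1_7 = 208
center_x_8 = 200
center_y_8 = 204
radius_8 = 24
center_x_9 = 124
center_y_9 = 176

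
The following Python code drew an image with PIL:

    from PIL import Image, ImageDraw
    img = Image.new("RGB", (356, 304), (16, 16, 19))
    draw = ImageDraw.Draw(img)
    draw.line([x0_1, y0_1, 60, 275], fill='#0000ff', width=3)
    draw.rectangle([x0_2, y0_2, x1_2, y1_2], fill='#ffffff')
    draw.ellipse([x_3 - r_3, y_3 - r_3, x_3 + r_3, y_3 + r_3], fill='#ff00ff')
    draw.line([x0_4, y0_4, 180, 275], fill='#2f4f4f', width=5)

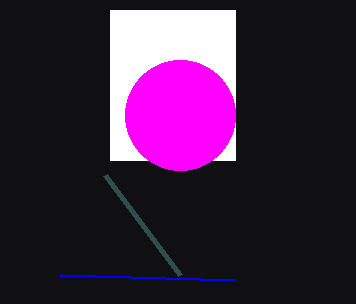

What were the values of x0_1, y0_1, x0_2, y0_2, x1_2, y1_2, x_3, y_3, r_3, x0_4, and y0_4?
x0_1 = 235; y0_1 = 280; x0_2 = 110; y0_2 = 10; x1_2 = 235; y1_2 = 160; x_3 = 180; y_3 = 115; r_3 = 55; x0_4 = 105; y0_4 = 175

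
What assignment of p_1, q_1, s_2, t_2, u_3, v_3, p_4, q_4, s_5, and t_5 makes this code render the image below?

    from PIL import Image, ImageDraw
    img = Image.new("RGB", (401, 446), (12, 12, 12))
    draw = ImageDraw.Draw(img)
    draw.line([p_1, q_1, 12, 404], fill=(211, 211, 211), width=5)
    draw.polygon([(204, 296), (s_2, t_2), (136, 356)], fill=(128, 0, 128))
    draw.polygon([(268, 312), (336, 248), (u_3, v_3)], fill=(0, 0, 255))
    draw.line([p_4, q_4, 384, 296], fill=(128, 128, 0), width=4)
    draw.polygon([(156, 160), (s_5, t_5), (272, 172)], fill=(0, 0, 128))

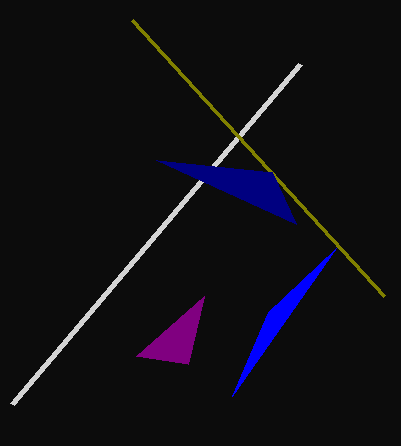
p_1 = 300; q_1 = 64; s_2 = 188; t_2 = 364; u_3 = 232; v_3 = 396; p_4 = 132; q_4 = 20; s_5 = 296; t_5 = 224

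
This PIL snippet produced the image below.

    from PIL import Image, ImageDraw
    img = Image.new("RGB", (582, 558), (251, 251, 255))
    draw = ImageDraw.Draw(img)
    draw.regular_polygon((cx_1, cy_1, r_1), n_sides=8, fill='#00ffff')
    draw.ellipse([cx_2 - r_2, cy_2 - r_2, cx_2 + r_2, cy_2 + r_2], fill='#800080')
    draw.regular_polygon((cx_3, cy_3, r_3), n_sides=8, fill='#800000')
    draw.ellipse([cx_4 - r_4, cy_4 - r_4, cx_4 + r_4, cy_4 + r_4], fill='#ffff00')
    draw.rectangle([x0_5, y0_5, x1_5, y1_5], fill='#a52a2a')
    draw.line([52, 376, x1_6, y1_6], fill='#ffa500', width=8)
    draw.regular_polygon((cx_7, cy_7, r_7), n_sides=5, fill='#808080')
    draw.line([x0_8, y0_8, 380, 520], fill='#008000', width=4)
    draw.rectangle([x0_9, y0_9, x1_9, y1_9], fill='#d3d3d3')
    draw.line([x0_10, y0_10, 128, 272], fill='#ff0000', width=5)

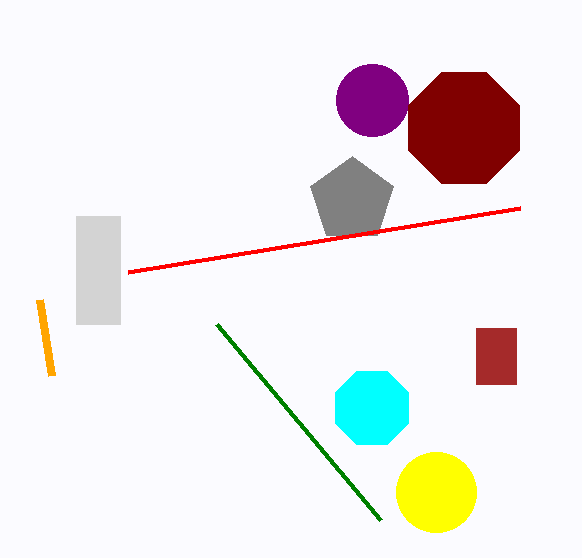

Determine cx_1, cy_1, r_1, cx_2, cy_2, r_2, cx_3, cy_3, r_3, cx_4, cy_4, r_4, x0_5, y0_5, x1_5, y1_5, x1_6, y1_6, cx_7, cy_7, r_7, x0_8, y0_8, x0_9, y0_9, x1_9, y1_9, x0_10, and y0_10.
cx_1 = 372
cy_1 = 408
r_1 = 40
cx_2 = 372
cy_2 = 100
r_2 = 36
cx_3 = 464
cy_3 = 128
r_3 = 60
cx_4 = 436
cy_4 = 492
r_4 = 40
x0_5 = 476
y0_5 = 328
x1_5 = 516
y1_5 = 384
x1_6 = 40
y1_6 = 300
cx_7 = 352
cy_7 = 200
r_7 = 44
x0_8 = 216
y0_8 = 324
x0_9 = 76
y0_9 = 216
x1_9 = 120
y1_9 = 324
x0_10 = 520
y0_10 = 208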